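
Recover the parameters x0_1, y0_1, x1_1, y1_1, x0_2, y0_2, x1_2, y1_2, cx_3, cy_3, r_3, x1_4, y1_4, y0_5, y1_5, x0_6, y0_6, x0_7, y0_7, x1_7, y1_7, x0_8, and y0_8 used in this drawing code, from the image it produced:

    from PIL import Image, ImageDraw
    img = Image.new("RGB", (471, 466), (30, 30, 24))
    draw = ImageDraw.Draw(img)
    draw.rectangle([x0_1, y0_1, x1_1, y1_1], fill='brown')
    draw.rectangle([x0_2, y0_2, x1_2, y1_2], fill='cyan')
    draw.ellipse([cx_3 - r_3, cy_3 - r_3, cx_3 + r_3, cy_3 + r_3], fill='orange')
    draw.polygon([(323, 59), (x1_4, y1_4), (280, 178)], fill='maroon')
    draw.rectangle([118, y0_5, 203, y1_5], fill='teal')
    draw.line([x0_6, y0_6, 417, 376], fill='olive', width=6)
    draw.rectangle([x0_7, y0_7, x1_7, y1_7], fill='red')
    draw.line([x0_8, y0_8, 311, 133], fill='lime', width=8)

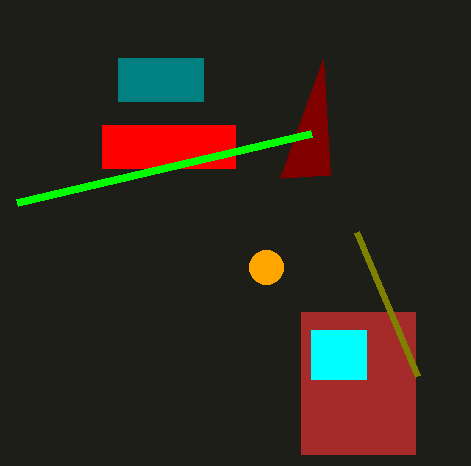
x0_1 = 301
y0_1 = 312
x1_1 = 415
y1_1 = 454
x0_2 = 311
y0_2 = 330
x1_2 = 366
y1_2 = 379
cx_3 = 266
cy_3 = 267
r_3 = 17
x1_4 = 330
y1_4 = 175
y0_5 = 58
y1_5 = 101
x0_6 = 356
y0_6 = 232
x0_7 = 102
y0_7 = 125
x1_7 = 235
y1_7 = 168
x0_8 = 17
y0_8 = 202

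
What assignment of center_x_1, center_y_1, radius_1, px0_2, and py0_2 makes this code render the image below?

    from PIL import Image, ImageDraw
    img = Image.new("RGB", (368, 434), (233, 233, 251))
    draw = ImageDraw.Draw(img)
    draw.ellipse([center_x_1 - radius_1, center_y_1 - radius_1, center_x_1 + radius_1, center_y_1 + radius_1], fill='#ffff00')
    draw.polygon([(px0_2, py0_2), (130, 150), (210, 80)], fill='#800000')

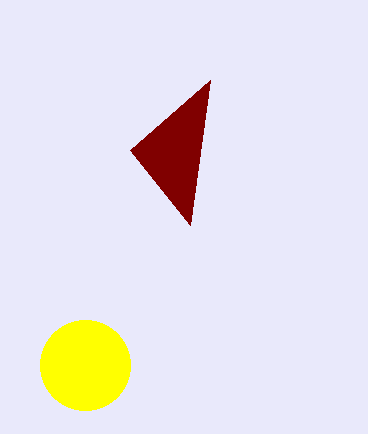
center_x_1 = 85
center_y_1 = 365
radius_1 = 45
px0_2 = 190
py0_2 = 225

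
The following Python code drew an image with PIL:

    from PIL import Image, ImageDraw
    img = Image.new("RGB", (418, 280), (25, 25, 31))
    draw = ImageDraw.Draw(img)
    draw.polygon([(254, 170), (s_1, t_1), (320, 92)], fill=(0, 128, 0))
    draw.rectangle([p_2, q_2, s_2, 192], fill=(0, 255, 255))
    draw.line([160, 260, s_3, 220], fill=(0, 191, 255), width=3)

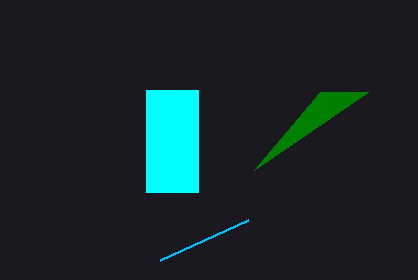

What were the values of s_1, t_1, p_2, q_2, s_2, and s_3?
s_1 = 368, t_1 = 92, p_2 = 146, q_2 = 90, s_2 = 198, s_3 = 248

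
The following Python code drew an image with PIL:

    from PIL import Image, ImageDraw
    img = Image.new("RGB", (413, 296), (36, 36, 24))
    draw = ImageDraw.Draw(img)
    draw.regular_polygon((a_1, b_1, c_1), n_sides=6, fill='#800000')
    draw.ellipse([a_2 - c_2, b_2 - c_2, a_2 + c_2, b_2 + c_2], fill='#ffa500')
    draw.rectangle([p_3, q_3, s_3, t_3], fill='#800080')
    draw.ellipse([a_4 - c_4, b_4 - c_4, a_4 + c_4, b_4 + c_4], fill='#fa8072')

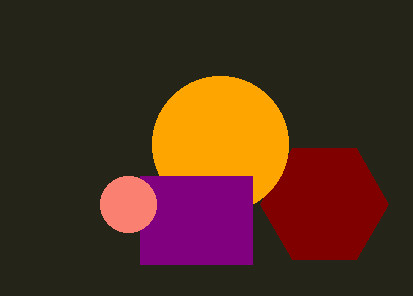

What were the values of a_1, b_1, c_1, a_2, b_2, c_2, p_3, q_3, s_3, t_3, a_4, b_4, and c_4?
a_1 = 324; b_1 = 204; c_1 = 64; a_2 = 220; b_2 = 144; c_2 = 68; p_3 = 140; q_3 = 176; s_3 = 252; t_3 = 264; a_4 = 128; b_4 = 204; c_4 = 28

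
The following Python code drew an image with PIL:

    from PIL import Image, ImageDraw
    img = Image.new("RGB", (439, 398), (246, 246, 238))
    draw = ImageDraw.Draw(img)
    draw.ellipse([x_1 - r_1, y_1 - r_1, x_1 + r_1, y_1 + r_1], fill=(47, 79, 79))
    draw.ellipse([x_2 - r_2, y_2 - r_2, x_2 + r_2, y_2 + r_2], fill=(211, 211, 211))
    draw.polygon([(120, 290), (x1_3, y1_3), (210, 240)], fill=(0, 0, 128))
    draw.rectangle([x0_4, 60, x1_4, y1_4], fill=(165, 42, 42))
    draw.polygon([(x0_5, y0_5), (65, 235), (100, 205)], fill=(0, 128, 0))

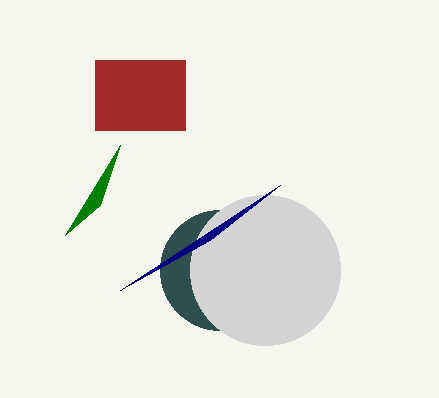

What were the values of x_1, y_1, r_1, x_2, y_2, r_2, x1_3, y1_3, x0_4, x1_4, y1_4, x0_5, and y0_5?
x_1 = 220; y_1 = 270; r_1 = 60; x_2 = 265; y_2 = 270; r_2 = 75; x1_3 = 280; y1_3 = 185; x0_4 = 95; x1_4 = 185; y1_4 = 130; x0_5 = 120; y0_5 = 145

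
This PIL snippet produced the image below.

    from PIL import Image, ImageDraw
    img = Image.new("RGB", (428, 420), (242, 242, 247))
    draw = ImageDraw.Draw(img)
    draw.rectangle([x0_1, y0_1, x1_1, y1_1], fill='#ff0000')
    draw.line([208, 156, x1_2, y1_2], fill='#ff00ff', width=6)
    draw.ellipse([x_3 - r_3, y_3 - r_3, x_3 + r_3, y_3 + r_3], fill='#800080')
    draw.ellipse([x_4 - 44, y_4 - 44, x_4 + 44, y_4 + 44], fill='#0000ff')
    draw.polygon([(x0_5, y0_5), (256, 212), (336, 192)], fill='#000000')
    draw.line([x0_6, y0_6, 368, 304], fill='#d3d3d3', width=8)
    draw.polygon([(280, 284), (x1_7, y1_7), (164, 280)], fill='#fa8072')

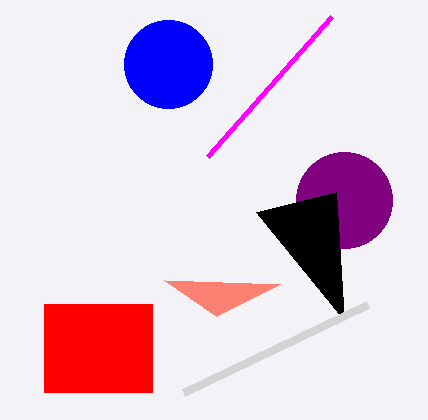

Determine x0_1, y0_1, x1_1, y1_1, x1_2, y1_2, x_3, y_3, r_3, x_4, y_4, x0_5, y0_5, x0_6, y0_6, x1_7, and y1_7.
x0_1 = 44; y0_1 = 304; x1_1 = 152; y1_1 = 392; x1_2 = 332; y1_2 = 16; x_3 = 344; y_3 = 200; r_3 = 48; x_4 = 168; y_4 = 64; x0_5 = 344; y0_5 = 320; x0_6 = 184; y0_6 = 392; x1_7 = 216; y1_7 = 316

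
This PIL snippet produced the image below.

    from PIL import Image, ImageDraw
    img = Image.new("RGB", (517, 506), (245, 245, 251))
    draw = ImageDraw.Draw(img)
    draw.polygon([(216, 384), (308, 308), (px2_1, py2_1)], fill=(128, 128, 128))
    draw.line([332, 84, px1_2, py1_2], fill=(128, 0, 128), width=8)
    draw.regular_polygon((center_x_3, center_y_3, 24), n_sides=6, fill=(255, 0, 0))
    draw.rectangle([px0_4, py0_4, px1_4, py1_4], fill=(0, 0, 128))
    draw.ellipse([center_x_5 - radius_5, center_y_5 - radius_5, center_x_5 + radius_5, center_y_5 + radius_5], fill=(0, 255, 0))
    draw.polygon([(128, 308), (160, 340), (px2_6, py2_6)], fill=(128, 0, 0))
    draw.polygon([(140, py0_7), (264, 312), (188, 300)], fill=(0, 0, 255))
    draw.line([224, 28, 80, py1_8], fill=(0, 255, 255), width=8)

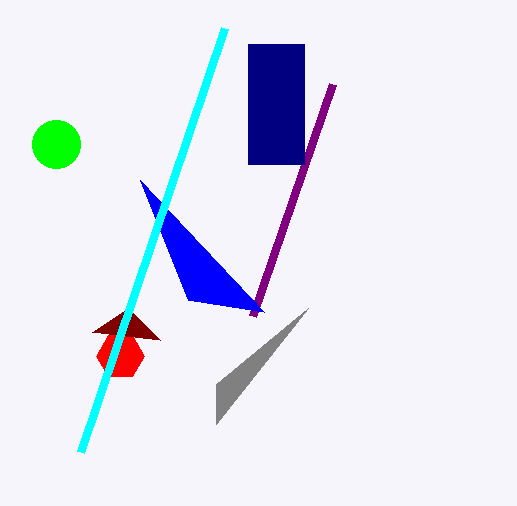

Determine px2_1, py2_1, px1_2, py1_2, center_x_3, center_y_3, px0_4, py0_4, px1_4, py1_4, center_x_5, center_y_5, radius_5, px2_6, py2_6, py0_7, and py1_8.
px2_1 = 216
py2_1 = 424
px1_2 = 252
py1_2 = 316
center_x_3 = 120
center_y_3 = 356
px0_4 = 248
py0_4 = 44
px1_4 = 304
py1_4 = 164
center_x_5 = 56
center_y_5 = 144
radius_5 = 24
px2_6 = 92
py2_6 = 332
py0_7 = 180
py1_8 = 452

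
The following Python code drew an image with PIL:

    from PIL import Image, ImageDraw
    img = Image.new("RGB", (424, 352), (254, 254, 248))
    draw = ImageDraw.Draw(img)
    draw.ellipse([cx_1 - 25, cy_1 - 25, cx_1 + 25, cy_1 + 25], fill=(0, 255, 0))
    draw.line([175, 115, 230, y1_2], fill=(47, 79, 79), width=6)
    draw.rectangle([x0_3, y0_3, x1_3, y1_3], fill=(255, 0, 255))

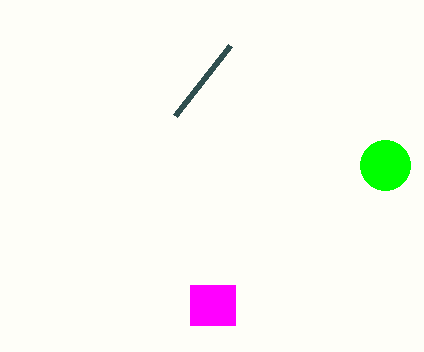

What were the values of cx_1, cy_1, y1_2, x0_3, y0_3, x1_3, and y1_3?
cx_1 = 385, cy_1 = 165, y1_2 = 45, x0_3 = 190, y0_3 = 285, x1_3 = 235, y1_3 = 325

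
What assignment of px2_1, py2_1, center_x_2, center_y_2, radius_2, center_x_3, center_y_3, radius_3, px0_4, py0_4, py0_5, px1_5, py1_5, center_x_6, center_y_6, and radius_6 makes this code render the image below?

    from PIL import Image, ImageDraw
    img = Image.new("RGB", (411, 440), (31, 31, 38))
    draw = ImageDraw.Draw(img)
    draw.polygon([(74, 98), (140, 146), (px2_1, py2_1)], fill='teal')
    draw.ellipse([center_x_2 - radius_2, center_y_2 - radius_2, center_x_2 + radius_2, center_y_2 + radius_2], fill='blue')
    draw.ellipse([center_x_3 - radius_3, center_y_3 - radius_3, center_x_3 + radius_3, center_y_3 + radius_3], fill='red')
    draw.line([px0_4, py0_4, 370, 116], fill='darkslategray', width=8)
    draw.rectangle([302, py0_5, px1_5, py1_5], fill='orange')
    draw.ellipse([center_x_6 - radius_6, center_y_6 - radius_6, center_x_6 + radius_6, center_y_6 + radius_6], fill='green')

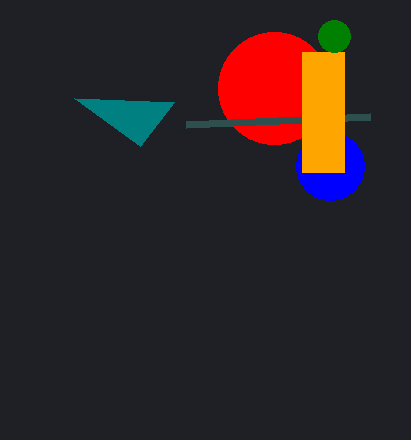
px2_1 = 174; py2_1 = 102; center_x_2 = 330; center_y_2 = 166; radius_2 = 34; center_x_3 = 274; center_y_3 = 88; radius_3 = 56; px0_4 = 186; py0_4 = 124; py0_5 = 52; px1_5 = 344; py1_5 = 172; center_x_6 = 334; center_y_6 = 36; radius_6 = 16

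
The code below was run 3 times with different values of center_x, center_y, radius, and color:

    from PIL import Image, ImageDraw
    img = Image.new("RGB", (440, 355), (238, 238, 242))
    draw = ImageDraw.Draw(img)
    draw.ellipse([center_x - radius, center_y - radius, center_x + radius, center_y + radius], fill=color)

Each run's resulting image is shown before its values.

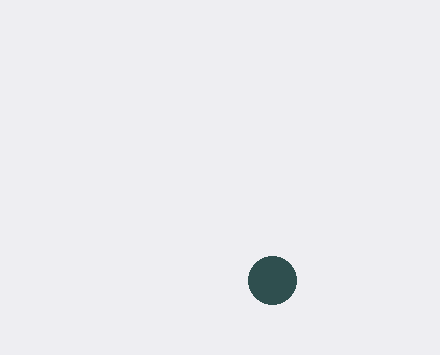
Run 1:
center_x = 272, center_y = 280, radius = 24, color = 'darkslategray'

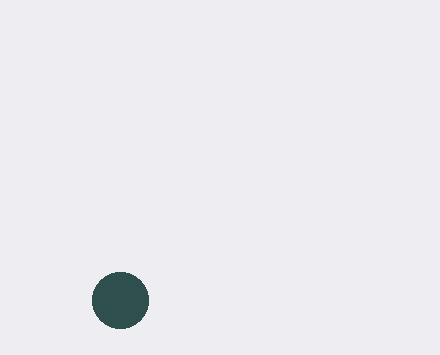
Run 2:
center_x = 120
center_y = 300
radius = 28
color = 'darkslategray'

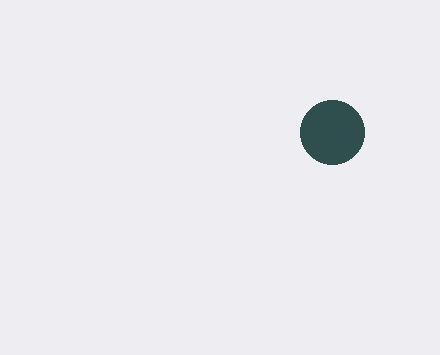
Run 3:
center_x = 332; center_y = 132; radius = 32; color = 'darkslategray'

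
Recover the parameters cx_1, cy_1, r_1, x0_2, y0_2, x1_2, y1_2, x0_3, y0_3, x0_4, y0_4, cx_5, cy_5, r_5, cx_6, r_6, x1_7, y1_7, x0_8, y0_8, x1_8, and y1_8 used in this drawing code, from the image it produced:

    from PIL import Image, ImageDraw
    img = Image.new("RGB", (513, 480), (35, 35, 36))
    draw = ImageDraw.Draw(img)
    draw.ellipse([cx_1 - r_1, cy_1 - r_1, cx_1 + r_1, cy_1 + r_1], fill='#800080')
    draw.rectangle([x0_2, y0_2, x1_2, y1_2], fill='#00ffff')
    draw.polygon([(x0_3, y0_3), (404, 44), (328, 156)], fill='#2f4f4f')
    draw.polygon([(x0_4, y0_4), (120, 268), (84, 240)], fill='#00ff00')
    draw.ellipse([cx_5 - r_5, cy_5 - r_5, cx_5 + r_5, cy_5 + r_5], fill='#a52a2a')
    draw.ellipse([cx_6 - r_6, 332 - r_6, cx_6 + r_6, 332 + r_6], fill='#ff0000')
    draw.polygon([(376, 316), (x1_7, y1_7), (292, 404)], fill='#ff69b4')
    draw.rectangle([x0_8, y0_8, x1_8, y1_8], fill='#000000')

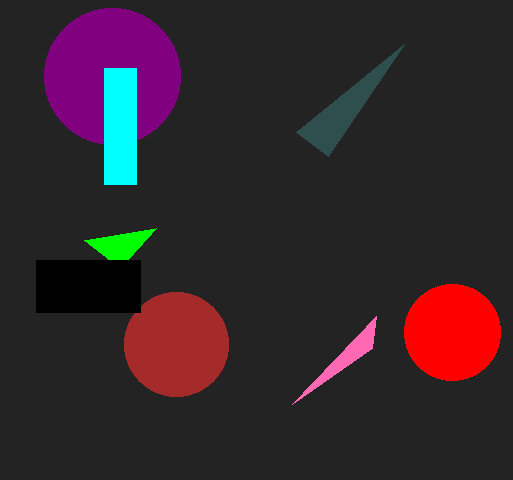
cx_1 = 112, cy_1 = 76, r_1 = 68, x0_2 = 104, y0_2 = 68, x1_2 = 136, y1_2 = 184, x0_3 = 296, y0_3 = 132, x0_4 = 156, y0_4 = 228, cx_5 = 176, cy_5 = 344, r_5 = 52, cx_6 = 452, r_6 = 48, x1_7 = 372, y1_7 = 348, x0_8 = 36, y0_8 = 260, x1_8 = 140, y1_8 = 312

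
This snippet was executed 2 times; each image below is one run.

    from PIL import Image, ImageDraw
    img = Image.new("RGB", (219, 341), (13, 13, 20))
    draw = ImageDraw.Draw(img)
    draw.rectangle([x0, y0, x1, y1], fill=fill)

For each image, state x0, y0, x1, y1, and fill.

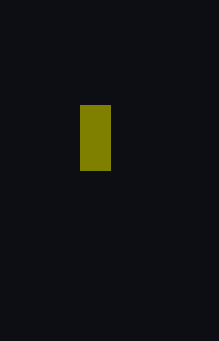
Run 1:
x0 = 80; y0 = 105; x1 = 110; y1 = 170; fill = 'olive'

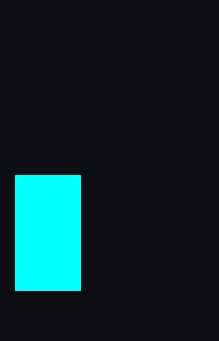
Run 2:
x0 = 15; y0 = 175; x1 = 80; y1 = 290; fill = 'cyan'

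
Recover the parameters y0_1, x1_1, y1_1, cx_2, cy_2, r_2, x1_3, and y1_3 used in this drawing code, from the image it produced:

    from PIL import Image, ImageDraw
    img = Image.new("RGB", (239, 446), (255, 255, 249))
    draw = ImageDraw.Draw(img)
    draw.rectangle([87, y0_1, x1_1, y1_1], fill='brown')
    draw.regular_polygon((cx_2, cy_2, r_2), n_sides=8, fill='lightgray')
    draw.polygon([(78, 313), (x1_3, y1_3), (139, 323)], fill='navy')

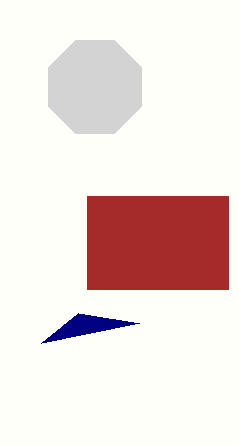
y0_1 = 196, x1_1 = 228, y1_1 = 289, cx_2 = 95, cy_2 = 87, r_2 = 50, x1_3 = 41, y1_3 = 343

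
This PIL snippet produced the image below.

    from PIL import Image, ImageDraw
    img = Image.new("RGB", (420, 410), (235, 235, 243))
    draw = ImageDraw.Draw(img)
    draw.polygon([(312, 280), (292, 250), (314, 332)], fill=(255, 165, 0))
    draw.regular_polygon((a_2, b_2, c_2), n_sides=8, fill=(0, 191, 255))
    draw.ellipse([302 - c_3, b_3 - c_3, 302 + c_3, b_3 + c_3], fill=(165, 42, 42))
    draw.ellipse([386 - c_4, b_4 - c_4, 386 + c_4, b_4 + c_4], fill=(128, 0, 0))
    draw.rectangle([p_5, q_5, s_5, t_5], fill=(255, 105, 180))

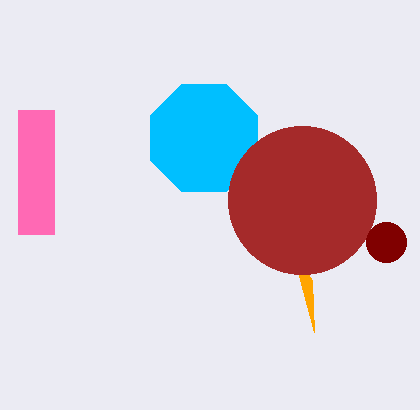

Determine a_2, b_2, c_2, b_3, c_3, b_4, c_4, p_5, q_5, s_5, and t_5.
a_2 = 204; b_2 = 138; c_2 = 58; b_3 = 200; c_3 = 74; b_4 = 242; c_4 = 20; p_5 = 18; q_5 = 110; s_5 = 54; t_5 = 234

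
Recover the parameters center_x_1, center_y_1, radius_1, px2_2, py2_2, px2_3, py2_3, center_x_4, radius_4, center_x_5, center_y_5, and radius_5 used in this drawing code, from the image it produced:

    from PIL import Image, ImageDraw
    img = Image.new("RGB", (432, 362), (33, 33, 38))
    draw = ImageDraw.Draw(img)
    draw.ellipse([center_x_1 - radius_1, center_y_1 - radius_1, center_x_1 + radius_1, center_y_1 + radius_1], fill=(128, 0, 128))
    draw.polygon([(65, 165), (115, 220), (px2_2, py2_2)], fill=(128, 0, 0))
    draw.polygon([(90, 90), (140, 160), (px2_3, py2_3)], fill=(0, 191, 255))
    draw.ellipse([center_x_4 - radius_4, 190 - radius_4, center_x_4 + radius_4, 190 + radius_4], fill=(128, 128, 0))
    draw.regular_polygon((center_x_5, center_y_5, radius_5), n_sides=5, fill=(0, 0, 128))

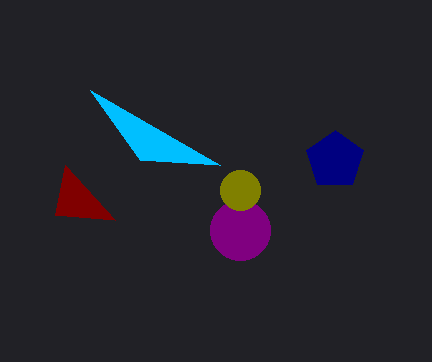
center_x_1 = 240
center_y_1 = 230
radius_1 = 30
px2_2 = 55
py2_2 = 215
px2_3 = 220
py2_3 = 165
center_x_4 = 240
radius_4 = 20
center_x_5 = 335
center_y_5 = 160
radius_5 = 30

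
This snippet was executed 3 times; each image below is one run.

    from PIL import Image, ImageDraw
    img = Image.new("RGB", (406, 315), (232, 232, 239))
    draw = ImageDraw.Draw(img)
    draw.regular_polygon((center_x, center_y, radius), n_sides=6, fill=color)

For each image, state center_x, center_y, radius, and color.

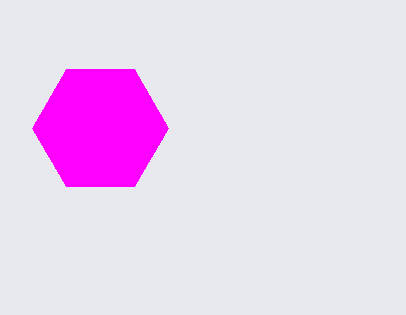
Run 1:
center_x = 100
center_y = 128
radius = 68
color = 'magenta'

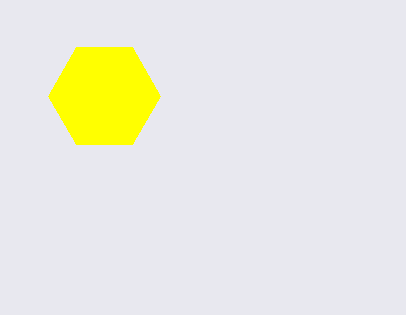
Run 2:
center_x = 104
center_y = 96
radius = 56
color = 'yellow'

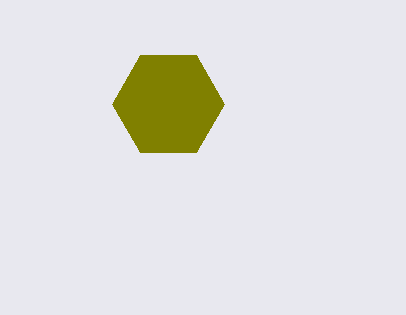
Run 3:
center_x = 168; center_y = 104; radius = 56; color = 'olive'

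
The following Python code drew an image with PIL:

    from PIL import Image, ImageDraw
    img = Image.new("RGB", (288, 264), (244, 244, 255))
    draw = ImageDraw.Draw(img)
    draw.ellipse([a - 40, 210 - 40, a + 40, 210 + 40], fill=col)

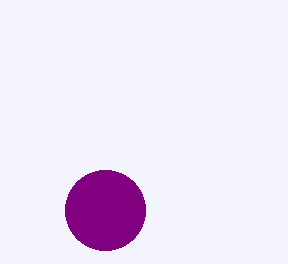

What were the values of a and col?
a = 105, col = 'purple'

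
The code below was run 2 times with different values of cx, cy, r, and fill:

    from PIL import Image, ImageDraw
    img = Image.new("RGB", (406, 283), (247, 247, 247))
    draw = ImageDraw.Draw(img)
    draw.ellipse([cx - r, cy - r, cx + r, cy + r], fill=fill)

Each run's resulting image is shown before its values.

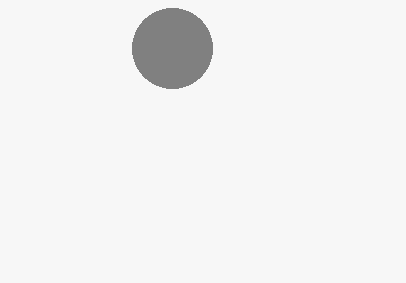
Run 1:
cx = 172; cy = 48; r = 40; fill = 'gray'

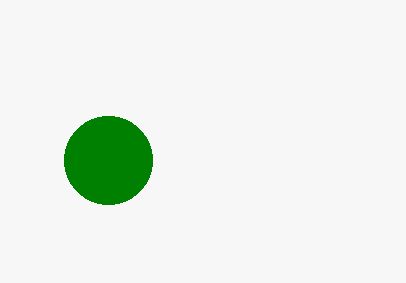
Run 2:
cx = 108; cy = 160; r = 44; fill = 'green'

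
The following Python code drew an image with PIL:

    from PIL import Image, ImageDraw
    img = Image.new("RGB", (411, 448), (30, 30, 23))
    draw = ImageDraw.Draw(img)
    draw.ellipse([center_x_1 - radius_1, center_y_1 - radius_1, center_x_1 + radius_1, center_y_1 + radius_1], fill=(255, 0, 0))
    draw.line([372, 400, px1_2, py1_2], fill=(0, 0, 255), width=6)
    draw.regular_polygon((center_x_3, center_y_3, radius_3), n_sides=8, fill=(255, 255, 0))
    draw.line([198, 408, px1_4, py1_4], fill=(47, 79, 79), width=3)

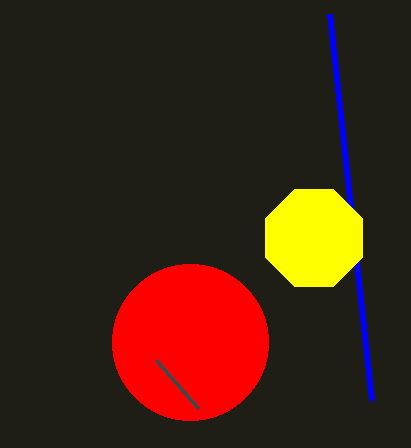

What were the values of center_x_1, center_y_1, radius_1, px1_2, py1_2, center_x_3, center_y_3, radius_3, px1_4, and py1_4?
center_x_1 = 190
center_y_1 = 342
radius_1 = 78
px1_2 = 330
py1_2 = 14
center_x_3 = 314
center_y_3 = 238
radius_3 = 52
px1_4 = 156
py1_4 = 360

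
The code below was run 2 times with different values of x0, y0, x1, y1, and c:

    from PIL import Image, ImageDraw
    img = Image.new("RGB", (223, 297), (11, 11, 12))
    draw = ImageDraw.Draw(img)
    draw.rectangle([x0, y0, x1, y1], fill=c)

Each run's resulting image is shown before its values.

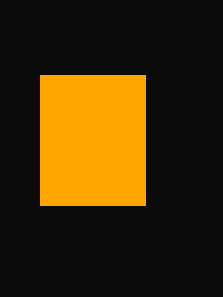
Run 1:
x0 = 40; y0 = 75; x1 = 145; y1 = 205; c = 'orange'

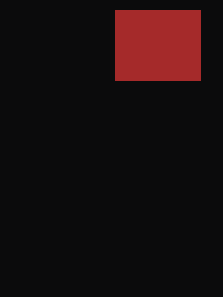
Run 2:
x0 = 115
y0 = 10
x1 = 200
y1 = 80
c = 'brown'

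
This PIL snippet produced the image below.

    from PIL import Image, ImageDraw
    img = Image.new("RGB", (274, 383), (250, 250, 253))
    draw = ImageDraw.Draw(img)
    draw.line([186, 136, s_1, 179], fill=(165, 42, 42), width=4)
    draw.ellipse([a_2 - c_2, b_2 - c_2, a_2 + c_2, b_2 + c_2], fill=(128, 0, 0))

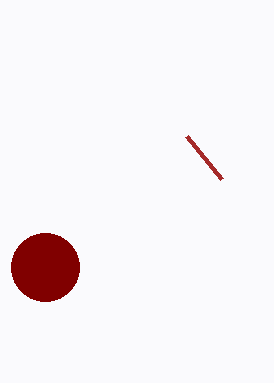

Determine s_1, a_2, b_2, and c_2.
s_1 = 221, a_2 = 45, b_2 = 267, c_2 = 34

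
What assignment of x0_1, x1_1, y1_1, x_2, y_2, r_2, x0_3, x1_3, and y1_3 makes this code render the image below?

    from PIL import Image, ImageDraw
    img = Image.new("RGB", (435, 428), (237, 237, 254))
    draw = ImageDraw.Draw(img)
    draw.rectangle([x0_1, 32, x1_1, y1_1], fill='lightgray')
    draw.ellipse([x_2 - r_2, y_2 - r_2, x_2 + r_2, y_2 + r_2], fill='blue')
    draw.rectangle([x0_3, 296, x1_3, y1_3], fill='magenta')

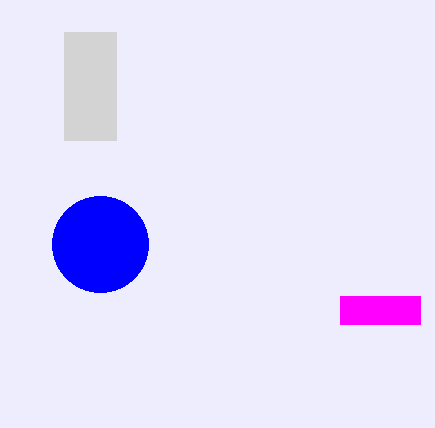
x0_1 = 64; x1_1 = 116; y1_1 = 140; x_2 = 100; y_2 = 244; r_2 = 48; x0_3 = 340; x1_3 = 420; y1_3 = 324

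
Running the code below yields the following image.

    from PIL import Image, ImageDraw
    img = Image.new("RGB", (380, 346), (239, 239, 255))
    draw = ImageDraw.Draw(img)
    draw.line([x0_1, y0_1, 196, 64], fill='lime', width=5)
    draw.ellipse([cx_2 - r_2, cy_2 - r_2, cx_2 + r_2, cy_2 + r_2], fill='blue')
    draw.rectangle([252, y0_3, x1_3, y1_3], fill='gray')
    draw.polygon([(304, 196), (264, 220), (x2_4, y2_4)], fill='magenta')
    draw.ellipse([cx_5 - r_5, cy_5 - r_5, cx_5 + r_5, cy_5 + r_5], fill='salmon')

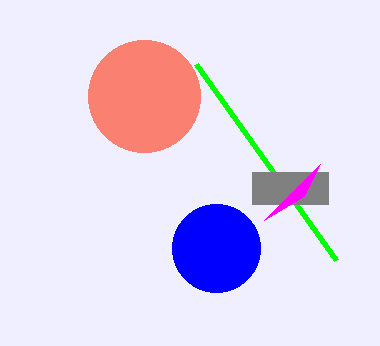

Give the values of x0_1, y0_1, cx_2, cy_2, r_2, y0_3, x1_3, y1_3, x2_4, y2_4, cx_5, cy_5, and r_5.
x0_1 = 336
y0_1 = 260
cx_2 = 216
cy_2 = 248
r_2 = 44
y0_3 = 172
x1_3 = 328
y1_3 = 204
x2_4 = 320
y2_4 = 164
cx_5 = 144
cy_5 = 96
r_5 = 56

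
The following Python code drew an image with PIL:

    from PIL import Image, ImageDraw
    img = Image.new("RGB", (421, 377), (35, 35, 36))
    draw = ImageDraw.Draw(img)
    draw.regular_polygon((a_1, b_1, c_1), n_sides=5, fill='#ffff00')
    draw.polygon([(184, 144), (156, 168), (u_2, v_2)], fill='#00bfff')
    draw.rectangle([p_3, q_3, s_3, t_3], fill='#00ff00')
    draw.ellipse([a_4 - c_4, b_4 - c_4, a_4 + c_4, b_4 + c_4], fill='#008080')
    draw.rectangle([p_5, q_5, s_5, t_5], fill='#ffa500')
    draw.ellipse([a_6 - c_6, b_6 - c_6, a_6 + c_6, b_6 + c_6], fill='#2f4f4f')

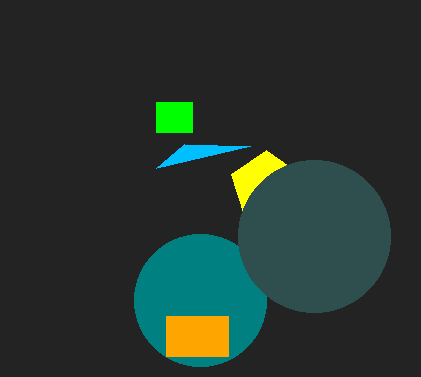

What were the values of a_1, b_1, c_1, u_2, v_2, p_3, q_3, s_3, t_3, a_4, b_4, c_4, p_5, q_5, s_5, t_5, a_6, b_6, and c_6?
a_1 = 266; b_1 = 186; c_1 = 36; u_2 = 250; v_2 = 146; p_3 = 156; q_3 = 102; s_3 = 192; t_3 = 132; a_4 = 200; b_4 = 300; c_4 = 66; p_5 = 166; q_5 = 316; s_5 = 228; t_5 = 356; a_6 = 314; b_6 = 236; c_6 = 76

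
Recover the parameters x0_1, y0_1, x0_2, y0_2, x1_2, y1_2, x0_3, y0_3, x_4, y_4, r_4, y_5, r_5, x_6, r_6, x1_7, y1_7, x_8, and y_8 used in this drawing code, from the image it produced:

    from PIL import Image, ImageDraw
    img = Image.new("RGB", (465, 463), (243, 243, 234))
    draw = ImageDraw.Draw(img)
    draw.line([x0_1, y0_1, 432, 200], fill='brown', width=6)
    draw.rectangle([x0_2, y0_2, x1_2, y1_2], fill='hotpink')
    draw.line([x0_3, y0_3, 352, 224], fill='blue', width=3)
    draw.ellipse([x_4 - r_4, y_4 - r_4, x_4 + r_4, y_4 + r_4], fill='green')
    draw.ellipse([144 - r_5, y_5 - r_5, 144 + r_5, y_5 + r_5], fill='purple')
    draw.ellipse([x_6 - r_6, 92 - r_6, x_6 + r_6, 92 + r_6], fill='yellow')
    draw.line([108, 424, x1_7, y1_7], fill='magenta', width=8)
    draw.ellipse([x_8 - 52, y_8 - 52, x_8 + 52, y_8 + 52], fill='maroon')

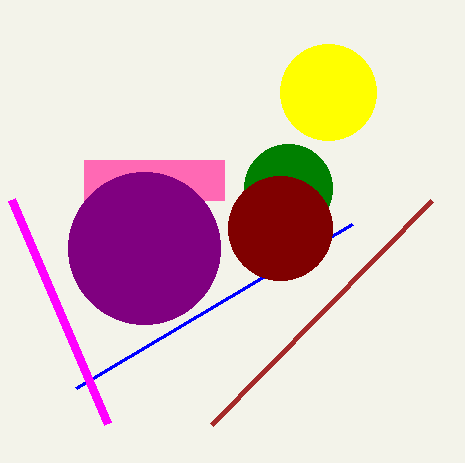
x0_1 = 212, y0_1 = 424, x0_2 = 84, y0_2 = 160, x1_2 = 224, y1_2 = 200, x0_3 = 76, y0_3 = 388, x_4 = 288, y_4 = 188, r_4 = 44, y_5 = 248, r_5 = 76, x_6 = 328, r_6 = 48, x1_7 = 12, y1_7 = 200, x_8 = 280, y_8 = 228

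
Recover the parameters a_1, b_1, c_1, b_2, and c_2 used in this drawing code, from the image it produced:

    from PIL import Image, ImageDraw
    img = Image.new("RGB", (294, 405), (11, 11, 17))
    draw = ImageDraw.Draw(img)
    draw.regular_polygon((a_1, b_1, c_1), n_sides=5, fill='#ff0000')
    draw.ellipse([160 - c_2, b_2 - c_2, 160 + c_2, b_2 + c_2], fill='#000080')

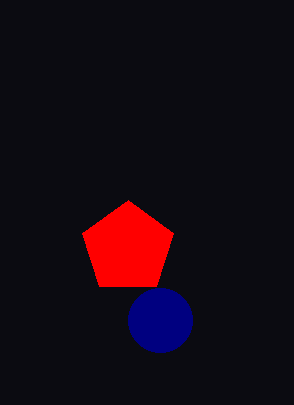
a_1 = 128
b_1 = 248
c_1 = 48
b_2 = 320
c_2 = 32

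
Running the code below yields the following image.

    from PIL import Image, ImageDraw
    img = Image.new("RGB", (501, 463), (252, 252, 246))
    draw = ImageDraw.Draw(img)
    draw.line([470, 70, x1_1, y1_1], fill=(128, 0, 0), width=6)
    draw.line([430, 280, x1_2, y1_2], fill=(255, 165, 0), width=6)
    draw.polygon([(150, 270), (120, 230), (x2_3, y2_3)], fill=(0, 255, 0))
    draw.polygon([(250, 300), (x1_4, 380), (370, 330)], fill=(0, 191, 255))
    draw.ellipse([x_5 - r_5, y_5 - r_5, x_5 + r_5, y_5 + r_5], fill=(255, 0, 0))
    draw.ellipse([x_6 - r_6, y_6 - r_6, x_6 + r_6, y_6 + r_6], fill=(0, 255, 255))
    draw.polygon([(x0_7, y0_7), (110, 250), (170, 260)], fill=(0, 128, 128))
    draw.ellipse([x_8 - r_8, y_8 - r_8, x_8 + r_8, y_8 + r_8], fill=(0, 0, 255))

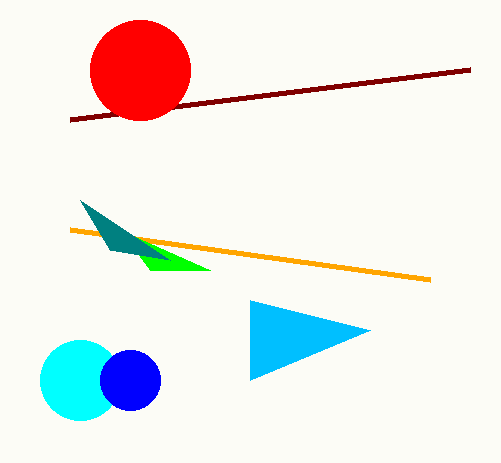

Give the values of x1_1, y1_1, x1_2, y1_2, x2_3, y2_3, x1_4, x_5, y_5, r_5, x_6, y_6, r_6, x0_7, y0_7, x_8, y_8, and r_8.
x1_1 = 70
y1_1 = 120
x1_2 = 70
y1_2 = 230
x2_3 = 210
y2_3 = 270
x1_4 = 250
x_5 = 140
y_5 = 70
r_5 = 50
x_6 = 80
y_6 = 380
r_6 = 40
x0_7 = 80
y0_7 = 200
x_8 = 130
y_8 = 380
r_8 = 30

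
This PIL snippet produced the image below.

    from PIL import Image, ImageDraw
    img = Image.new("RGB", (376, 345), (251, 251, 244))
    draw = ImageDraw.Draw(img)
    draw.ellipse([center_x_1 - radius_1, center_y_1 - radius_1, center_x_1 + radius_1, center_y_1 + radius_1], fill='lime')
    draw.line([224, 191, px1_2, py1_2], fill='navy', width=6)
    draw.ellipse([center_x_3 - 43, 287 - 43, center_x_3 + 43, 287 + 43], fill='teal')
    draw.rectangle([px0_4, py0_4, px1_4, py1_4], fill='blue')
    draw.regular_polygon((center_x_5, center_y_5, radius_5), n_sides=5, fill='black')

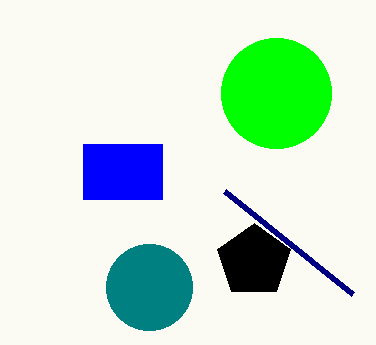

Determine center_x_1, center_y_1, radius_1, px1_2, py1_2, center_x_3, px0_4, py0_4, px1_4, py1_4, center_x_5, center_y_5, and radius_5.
center_x_1 = 276; center_y_1 = 93; radius_1 = 55; px1_2 = 352; py1_2 = 294; center_x_3 = 149; px0_4 = 83; py0_4 = 144; px1_4 = 162; py1_4 = 199; center_x_5 = 254; center_y_5 = 261; radius_5 = 38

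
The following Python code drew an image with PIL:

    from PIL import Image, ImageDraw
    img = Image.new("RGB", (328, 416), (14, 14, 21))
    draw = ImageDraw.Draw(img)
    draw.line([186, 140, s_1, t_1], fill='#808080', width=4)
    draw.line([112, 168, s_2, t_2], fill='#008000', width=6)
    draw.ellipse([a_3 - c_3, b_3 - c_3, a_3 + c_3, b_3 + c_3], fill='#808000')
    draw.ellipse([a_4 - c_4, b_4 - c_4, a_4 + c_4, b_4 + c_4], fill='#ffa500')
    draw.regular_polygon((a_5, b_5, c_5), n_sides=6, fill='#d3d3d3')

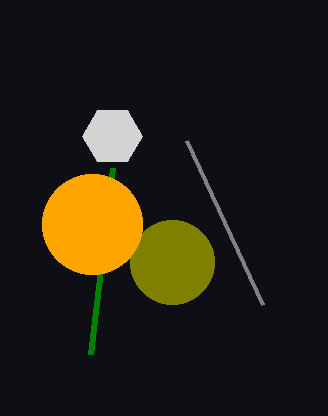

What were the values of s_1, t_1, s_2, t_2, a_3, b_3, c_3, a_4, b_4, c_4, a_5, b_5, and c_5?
s_1 = 262, t_1 = 304, s_2 = 90, t_2 = 354, a_3 = 172, b_3 = 262, c_3 = 42, a_4 = 92, b_4 = 224, c_4 = 50, a_5 = 112, b_5 = 136, c_5 = 30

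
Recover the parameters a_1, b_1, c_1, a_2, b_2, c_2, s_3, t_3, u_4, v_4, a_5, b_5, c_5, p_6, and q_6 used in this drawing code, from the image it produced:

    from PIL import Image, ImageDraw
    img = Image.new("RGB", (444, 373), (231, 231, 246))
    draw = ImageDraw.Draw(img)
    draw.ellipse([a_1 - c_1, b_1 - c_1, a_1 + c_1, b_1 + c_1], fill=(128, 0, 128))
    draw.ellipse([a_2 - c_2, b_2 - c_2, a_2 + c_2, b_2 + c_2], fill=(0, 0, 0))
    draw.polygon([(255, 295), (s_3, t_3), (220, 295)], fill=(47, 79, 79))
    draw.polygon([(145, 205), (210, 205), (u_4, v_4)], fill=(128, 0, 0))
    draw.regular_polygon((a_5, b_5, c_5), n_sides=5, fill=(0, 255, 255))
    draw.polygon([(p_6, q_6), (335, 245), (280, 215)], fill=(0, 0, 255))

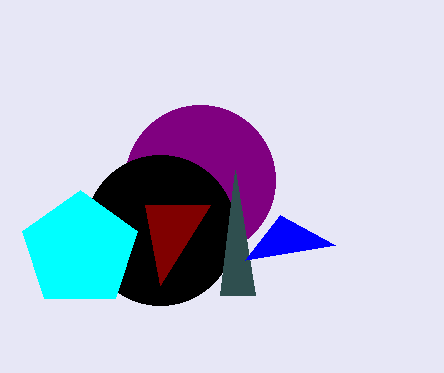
a_1 = 200, b_1 = 180, c_1 = 75, a_2 = 160, b_2 = 230, c_2 = 75, s_3 = 235, t_3 = 170, u_4 = 160, v_4 = 285, a_5 = 80, b_5 = 250, c_5 = 60, p_6 = 245, q_6 = 260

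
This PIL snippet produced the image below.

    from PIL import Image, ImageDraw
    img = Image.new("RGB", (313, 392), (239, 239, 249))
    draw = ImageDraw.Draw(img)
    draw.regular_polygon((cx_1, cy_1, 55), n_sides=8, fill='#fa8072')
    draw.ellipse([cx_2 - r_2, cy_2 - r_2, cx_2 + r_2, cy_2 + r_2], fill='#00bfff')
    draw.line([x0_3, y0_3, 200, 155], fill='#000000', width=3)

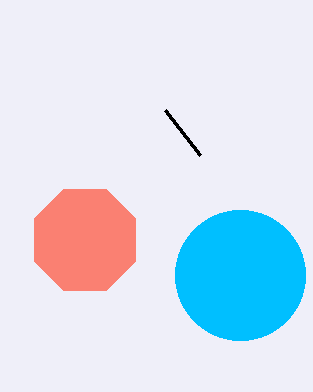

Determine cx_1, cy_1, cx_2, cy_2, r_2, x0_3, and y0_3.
cx_1 = 85; cy_1 = 240; cx_2 = 240; cy_2 = 275; r_2 = 65; x0_3 = 165; y0_3 = 110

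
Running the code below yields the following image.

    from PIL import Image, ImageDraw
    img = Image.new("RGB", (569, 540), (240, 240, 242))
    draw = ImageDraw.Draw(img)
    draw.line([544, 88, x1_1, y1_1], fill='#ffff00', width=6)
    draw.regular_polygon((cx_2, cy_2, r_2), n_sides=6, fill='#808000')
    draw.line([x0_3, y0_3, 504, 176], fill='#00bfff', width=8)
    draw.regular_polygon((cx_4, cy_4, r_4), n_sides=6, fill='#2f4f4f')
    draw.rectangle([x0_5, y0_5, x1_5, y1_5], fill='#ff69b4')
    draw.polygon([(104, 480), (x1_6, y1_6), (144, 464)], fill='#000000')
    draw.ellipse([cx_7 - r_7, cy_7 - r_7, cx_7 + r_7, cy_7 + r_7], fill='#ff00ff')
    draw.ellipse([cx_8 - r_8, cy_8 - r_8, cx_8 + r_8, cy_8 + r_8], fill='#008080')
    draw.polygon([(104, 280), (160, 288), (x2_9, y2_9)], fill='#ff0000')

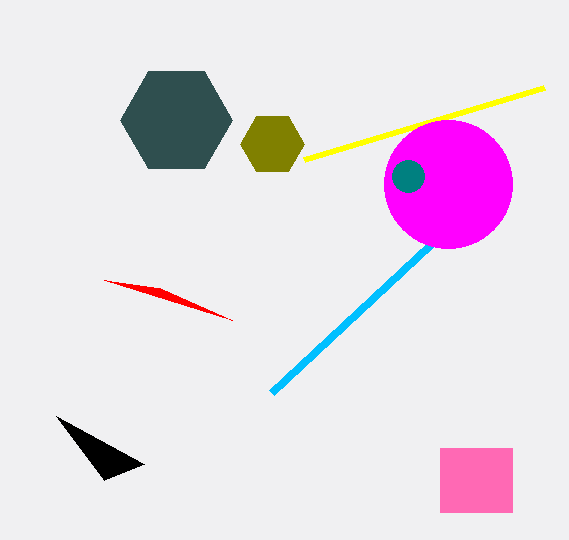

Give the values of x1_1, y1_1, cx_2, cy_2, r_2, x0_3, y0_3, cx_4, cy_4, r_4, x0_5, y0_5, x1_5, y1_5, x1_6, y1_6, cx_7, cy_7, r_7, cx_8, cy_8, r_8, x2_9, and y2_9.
x1_1 = 304, y1_1 = 160, cx_2 = 272, cy_2 = 144, r_2 = 32, x0_3 = 272, y0_3 = 392, cx_4 = 176, cy_4 = 120, r_4 = 56, x0_5 = 440, y0_5 = 448, x1_5 = 512, y1_5 = 512, x1_6 = 56, y1_6 = 416, cx_7 = 448, cy_7 = 184, r_7 = 64, cx_8 = 408, cy_8 = 176, r_8 = 16, x2_9 = 232, y2_9 = 320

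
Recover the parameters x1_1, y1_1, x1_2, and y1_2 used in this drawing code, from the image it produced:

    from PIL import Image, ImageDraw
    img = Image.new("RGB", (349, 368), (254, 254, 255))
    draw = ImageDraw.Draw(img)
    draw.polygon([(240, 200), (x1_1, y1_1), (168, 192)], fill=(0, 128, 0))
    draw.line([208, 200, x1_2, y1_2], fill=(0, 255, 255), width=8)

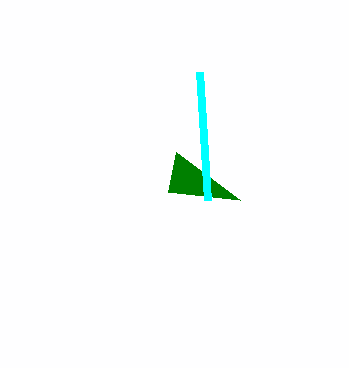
x1_1 = 176; y1_1 = 152; x1_2 = 200; y1_2 = 72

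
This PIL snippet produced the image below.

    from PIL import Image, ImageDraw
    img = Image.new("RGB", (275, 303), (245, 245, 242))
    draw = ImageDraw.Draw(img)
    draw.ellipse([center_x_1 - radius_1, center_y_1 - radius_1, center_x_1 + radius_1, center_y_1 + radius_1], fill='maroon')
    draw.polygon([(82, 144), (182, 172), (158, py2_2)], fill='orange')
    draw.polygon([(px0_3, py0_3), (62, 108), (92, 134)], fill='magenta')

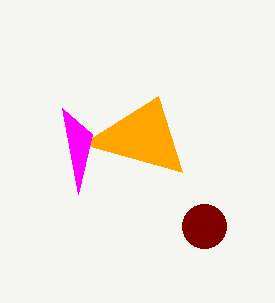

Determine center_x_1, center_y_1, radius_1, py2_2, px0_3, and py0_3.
center_x_1 = 204
center_y_1 = 226
radius_1 = 22
py2_2 = 96
px0_3 = 78
py0_3 = 194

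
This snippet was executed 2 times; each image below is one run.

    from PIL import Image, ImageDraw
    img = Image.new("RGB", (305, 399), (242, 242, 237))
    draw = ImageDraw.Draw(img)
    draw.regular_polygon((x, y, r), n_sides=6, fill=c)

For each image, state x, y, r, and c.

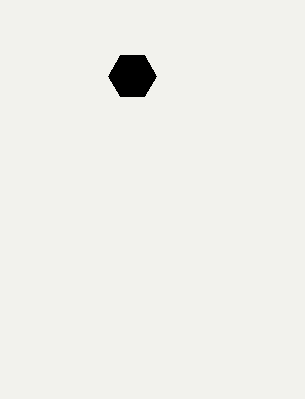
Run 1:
x = 132, y = 76, r = 24, c = 'black'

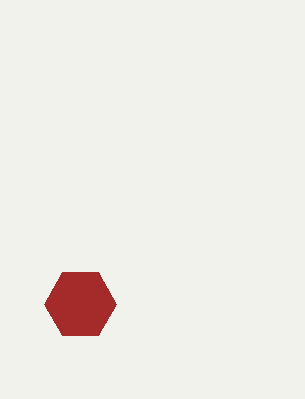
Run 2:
x = 80; y = 304; r = 36; c = 'brown'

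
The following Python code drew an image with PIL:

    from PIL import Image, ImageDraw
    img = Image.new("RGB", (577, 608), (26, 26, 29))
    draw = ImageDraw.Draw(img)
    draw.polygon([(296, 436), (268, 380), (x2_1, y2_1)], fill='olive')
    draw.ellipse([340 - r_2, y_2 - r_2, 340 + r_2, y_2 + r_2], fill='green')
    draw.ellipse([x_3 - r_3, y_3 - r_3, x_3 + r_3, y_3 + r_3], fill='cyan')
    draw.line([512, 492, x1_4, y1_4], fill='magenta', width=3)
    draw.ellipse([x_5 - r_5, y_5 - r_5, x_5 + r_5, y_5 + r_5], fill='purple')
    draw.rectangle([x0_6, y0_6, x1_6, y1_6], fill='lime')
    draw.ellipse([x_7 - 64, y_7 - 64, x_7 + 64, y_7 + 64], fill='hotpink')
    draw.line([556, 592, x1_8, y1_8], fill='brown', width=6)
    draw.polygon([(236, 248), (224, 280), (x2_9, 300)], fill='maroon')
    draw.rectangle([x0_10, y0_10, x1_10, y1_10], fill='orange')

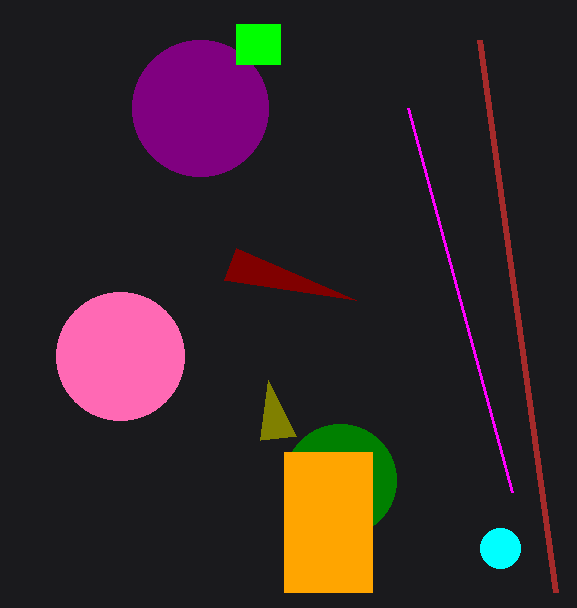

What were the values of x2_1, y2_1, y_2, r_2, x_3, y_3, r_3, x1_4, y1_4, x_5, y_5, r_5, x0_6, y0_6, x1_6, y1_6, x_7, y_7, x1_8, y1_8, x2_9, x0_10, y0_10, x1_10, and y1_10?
x2_1 = 260
y2_1 = 440
y_2 = 480
r_2 = 56
x_3 = 500
y_3 = 548
r_3 = 20
x1_4 = 408
y1_4 = 108
x_5 = 200
y_5 = 108
r_5 = 68
x0_6 = 236
y0_6 = 24
x1_6 = 280
y1_6 = 64
x_7 = 120
y_7 = 356
x1_8 = 480
y1_8 = 40
x2_9 = 356
x0_10 = 284
y0_10 = 452
x1_10 = 372
y1_10 = 592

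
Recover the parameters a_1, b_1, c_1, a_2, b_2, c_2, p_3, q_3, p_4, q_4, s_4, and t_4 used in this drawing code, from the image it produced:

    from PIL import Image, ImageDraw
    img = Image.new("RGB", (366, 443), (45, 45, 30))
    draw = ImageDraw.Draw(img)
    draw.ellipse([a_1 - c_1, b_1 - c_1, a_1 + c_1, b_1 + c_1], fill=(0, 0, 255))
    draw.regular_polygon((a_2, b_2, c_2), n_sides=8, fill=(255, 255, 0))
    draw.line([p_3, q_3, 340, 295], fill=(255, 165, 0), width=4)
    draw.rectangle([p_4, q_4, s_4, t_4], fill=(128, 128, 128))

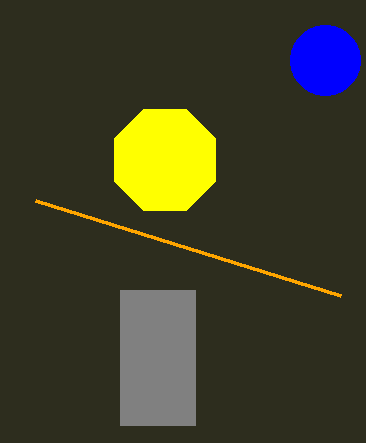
a_1 = 325
b_1 = 60
c_1 = 35
a_2 = 165
b_2 = 160
c_2 = 55
p_3 = 35
q_3 = 200
p_4 = 120
q_4 = 290
s_4 = 195
t_4 = 425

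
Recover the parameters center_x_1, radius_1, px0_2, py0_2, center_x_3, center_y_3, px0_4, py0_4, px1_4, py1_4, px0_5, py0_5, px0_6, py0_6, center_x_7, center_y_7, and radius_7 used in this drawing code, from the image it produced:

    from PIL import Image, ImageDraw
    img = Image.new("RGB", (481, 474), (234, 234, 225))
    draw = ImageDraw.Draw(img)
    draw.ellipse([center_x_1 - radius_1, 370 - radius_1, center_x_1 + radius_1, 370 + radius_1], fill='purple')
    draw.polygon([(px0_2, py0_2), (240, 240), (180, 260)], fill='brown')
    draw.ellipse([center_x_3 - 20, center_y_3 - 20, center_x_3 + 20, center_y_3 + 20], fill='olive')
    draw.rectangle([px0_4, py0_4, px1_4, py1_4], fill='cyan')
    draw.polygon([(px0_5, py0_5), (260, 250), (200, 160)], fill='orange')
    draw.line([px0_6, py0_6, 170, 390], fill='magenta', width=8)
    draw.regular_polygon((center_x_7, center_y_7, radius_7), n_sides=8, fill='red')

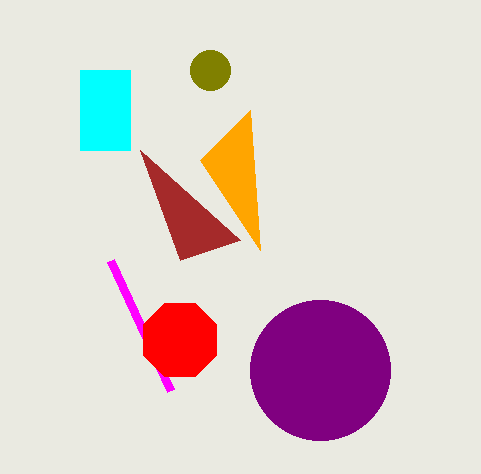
center_x_1 = 320; radius_1 = 70; px0_2 = 140; py0_2 = 150; center_x_3 = 210; center_y_3 = 70; px0_4 = 80; py0_4 = 70; px1_4 = 130; py1_4 = 150; px0_5 = 250; py0_5 = 110; px0_6 = 110; py0_6 = 260; center_x_7 = 180; center_y_7 = 340; radius_7 = 40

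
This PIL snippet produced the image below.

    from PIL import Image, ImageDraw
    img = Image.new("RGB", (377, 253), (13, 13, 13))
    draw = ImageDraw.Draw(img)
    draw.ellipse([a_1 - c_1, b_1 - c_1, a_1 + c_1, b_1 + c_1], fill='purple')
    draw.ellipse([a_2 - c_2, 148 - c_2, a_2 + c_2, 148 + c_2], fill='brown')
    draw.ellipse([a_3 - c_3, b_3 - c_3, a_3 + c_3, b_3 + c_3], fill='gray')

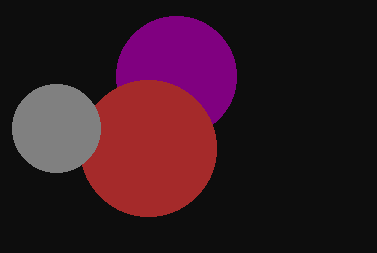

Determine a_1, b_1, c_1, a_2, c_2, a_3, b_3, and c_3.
a_1 = 176, b_1 = 76, c_1 = 60, a_2 = 148, c_2 = 68, a_3 = 56, b_3 = 128, c_3 = 44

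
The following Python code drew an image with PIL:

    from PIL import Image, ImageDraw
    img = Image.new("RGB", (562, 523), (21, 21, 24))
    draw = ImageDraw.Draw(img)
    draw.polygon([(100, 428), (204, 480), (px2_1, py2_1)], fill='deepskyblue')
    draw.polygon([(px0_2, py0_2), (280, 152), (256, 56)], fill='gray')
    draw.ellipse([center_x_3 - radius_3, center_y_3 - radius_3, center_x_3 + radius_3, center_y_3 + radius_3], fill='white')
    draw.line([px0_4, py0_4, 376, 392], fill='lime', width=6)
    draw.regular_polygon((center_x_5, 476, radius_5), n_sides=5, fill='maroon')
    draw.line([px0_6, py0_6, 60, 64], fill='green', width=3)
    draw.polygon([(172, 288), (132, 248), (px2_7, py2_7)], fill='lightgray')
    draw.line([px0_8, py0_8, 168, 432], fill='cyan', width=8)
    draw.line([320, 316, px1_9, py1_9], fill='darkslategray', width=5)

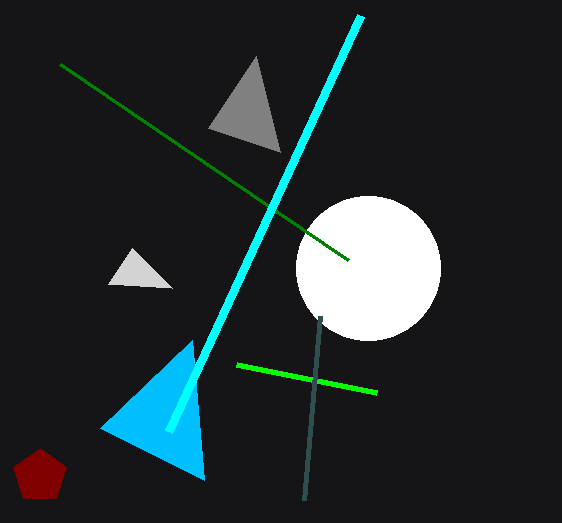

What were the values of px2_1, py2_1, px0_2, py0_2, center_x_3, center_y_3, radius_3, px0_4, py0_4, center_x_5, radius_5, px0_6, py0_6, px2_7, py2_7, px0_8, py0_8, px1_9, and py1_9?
px2_1 = 192, py2_1 = 340, px0_2 = 208, py0_2 = 128, center_x_3 = 368, center_y_3 = 268, radius_3 = 72, px0_4 = 236, py0_4 = 364, center_x_5 = 40, radius_5 = 28, px0_6 = 348, py0_6 = 260, px2_7 = 108, py2_7 = 284, px0_8 = 360, py0_8 = 16, px1_9 = 304, py1_9 = 500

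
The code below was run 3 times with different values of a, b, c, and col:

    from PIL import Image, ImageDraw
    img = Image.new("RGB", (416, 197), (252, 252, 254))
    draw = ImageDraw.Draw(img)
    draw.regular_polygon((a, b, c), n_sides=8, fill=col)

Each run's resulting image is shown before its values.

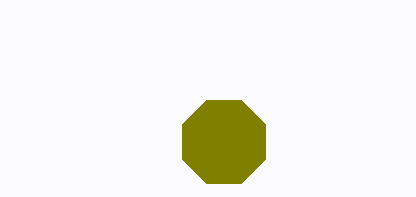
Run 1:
a = 224, b = 142, c = 45, col = 'olive'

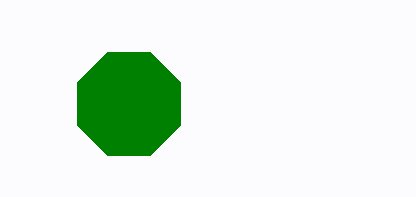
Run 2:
a = 129, b = 104, c = 56, col = 'green'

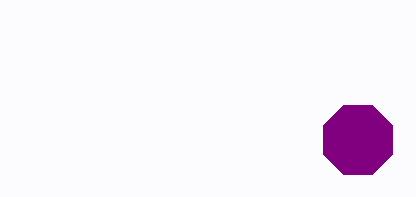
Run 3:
a = 358, b = 140, c = 37, col = 'purple'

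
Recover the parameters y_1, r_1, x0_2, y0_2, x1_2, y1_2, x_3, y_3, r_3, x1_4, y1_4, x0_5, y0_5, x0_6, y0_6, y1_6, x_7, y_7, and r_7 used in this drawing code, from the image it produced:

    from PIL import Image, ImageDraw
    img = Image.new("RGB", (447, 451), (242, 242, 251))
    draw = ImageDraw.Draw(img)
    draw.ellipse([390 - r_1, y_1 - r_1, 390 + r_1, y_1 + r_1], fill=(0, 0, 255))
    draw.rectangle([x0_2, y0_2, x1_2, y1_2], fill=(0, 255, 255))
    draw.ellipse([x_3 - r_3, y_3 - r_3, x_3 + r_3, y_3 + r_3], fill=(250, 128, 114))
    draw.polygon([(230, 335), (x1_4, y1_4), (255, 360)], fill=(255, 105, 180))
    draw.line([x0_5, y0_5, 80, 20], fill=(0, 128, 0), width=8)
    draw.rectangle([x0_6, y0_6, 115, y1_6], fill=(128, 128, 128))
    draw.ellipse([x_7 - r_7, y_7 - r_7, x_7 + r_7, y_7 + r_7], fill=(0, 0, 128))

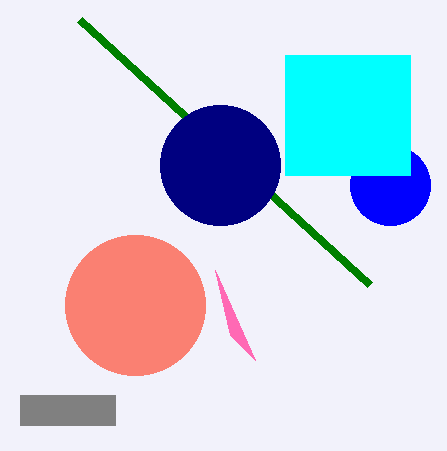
y_1 = 185
r_1 = 40
x0_2 = 285
y0_2 = 55
x1_2 = 410
y1_2 = 175
x_3 = 135
y_3 = 305
r_3 = 70
x1_4 = 215
y1_4 = 270
x0_5 = 370
y0_5 = 285
x0_6 = 20
y0_6 = 395
y1_6 = 425
x_7 = 220
y_7 = 165
r_7 = 60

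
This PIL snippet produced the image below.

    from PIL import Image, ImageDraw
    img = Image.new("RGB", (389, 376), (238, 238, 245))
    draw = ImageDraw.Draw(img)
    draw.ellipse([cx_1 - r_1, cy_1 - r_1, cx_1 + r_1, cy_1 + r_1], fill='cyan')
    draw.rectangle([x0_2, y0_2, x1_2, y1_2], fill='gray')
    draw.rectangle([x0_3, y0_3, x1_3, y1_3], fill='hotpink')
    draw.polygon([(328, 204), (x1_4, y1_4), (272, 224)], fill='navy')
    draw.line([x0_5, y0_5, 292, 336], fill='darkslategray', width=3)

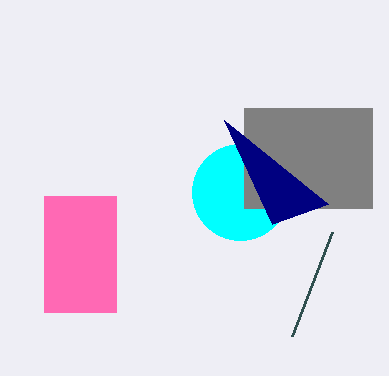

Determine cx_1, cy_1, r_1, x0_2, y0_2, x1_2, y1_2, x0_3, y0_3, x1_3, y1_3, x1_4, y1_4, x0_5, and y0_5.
cx_1 = 240; cy_1 = 192; r_1 = 48; x0_2 = 244; y0_2 = 108; x1_2 = 372; y1_2 = 208; x0_3 = 44; y0_3 = 196; x1_3 = 116; y1_3 = 312; x1_4 = 224; y1_4 = 120; x0_5 = 332; y0_5 = 232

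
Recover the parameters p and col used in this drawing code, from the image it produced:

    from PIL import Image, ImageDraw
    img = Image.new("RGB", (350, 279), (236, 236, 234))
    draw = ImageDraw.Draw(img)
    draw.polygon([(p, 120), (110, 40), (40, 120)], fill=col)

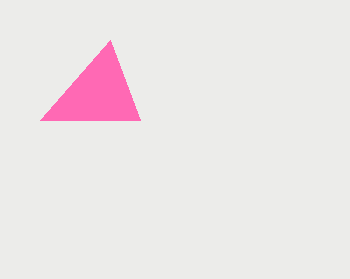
p = 140
col = 'hotpink'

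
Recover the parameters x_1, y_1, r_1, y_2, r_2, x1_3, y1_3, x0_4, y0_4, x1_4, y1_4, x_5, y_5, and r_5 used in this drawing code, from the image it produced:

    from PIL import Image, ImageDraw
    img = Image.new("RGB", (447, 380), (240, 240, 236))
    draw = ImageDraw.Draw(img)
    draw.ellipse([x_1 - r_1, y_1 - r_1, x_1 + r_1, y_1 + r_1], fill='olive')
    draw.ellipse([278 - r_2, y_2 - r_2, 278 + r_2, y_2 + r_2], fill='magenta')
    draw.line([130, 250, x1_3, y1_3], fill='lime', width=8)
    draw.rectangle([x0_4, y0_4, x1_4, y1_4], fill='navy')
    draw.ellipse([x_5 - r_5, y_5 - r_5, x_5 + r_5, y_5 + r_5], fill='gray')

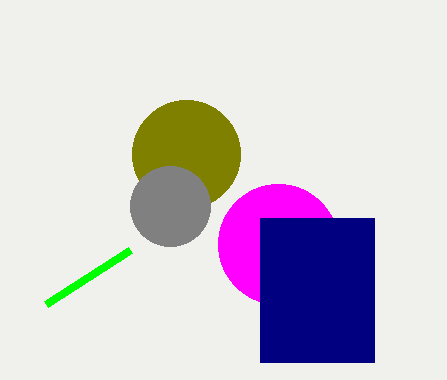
x_1 = 186; y_1 = 154; r_1 = 54; y_2 = 244; r_2 = 60; x1_3 = 46; y1_3 = 304; x0_4 = 260; y0_4 = 218; x1_4 = 374; y1_4 = 362; x_5 = 170; y_5 = 206; r_5 = 40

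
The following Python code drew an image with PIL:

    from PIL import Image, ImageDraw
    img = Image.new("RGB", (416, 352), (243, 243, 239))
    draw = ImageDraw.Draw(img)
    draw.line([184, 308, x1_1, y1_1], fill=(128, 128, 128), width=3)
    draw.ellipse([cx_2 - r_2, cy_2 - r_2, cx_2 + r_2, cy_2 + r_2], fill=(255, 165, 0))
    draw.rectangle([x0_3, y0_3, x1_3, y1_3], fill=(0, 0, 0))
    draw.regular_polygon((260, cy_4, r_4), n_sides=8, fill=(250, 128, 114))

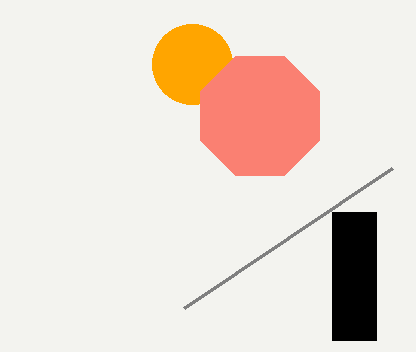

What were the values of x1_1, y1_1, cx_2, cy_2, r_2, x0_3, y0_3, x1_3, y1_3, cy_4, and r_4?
x1_1 = 392; y1_1 = 168; cx_2 = 192; cy_2 = 64; r_2 = 40; x0_3 = 332; y0_3 = 212; x1_3 = 376; y1_3 = 340; cy_4 = 116; r_4 = 64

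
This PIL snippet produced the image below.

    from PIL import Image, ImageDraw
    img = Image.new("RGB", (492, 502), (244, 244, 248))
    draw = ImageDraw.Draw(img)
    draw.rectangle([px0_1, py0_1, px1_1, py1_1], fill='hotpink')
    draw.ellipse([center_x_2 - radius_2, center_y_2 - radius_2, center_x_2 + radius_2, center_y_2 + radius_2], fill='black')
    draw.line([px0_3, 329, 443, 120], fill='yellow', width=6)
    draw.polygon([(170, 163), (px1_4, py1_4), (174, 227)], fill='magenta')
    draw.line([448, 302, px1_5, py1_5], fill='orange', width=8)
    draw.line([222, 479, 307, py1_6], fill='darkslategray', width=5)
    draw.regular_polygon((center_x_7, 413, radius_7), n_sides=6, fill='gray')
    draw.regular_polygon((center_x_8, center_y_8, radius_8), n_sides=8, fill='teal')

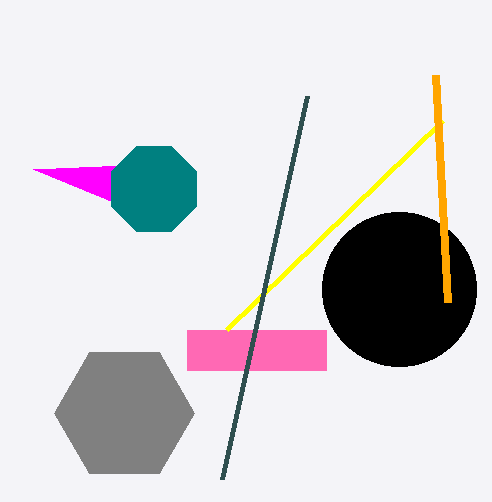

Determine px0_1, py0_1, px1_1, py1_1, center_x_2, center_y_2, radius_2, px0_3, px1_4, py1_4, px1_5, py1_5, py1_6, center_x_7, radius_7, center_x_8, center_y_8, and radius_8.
px0_1 = 187; py0_1 = 330; px1_1 = 326; py1_1 = 370; center_x_2 = 399; center_y_2 = 289; radius_2 = 77; px0_3 = 227; px1_4 = 33; py1_4 = 169; px1_5 = 436; py1_5 = 75; py1_6 = 96; center_x_7 = 124; radius_7 = 70; center_x_8 = 154; center_y_8 = 189; radius_8 = 46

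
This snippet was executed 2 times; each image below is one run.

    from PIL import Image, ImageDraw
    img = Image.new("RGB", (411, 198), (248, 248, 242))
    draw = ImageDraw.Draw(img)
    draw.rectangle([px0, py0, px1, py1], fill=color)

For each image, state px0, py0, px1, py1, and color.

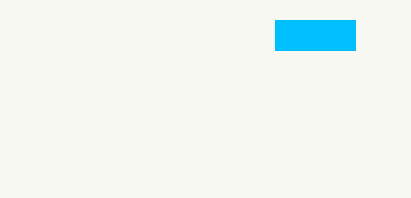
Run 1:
px0 = 275; py0 = 20; px1 = 355; py1 = 50; color = 'deepskyblue'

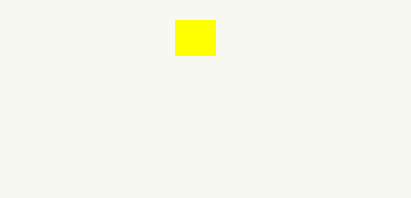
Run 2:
px0 = 175; py0 = 20; px1 = 215; py1 = 55; color = 'yellow'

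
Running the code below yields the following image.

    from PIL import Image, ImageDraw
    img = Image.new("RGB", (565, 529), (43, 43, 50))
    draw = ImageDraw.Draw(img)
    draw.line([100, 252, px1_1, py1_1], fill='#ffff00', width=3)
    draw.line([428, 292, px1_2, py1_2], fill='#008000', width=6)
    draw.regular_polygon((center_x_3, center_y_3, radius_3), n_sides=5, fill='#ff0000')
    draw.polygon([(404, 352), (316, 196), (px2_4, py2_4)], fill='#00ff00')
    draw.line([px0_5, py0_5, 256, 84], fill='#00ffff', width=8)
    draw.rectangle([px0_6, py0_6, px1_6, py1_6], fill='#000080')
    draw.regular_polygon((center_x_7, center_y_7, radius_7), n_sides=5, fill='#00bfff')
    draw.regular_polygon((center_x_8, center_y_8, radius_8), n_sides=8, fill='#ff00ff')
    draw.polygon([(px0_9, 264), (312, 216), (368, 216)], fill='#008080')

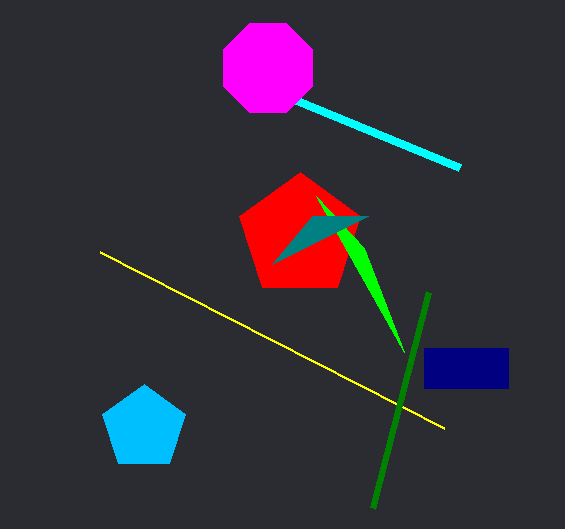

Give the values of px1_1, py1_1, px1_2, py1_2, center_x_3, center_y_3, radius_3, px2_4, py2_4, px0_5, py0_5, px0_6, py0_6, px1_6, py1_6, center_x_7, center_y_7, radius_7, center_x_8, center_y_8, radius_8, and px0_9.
px1_1 = 444, py1_1 = 428, px1_2 = 372, py1_2 = 508, center_x_3 = 300, center_y_3 = 236, radius_3 = 64, px2_4 = 364, py2_4 = 248, px0_5 = 460, py0_5 = 168, px0_6 = 424, py0_6 = 348, px1_6 = 508, py1_6 = 388, center_x_7 = 144, center_y_7 = 428, radius_7 = 44, center_x_8 = 268, center_y_8 = 68, radius_8 = 48, px0_9 = 272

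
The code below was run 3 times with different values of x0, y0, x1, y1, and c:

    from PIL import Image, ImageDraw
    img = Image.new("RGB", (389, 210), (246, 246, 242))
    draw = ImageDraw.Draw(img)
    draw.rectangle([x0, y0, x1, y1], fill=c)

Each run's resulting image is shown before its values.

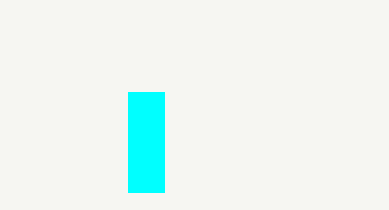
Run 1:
x0 = 128, y0 = 92, x1 = 164, y1 = 192, c = 'cyan'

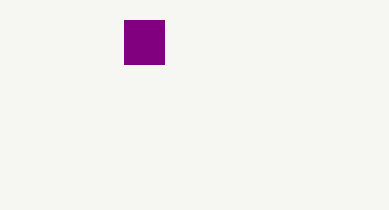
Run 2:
x0 = 124, y0 = 20, x1 = 164, y1 = 64, c = 'purple'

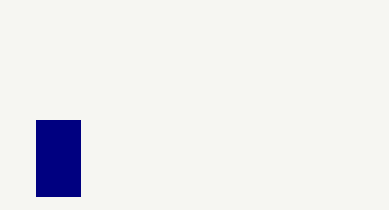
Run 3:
x0 = 36, y0 = 120, x1 = 80, y1 = 196, c = 'navy'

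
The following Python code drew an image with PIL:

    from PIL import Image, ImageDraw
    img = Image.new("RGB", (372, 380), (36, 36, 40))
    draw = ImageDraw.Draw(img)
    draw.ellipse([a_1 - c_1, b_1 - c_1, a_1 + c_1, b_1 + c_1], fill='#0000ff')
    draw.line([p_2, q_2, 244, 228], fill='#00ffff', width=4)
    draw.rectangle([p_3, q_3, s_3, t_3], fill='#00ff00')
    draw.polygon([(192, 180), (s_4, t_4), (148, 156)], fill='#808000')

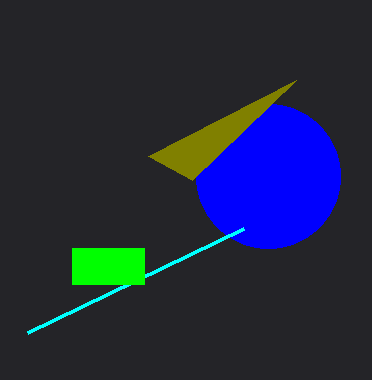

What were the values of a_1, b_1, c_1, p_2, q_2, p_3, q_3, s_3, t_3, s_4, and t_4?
a_1 = 268; b_1 = 176; c_1 = 72; p_2 = 28; q_2 = 332; p_3 = 72; q_3 = 248; s_3 = 144; t_3 = 284; s_4 = 296; t_4 = 80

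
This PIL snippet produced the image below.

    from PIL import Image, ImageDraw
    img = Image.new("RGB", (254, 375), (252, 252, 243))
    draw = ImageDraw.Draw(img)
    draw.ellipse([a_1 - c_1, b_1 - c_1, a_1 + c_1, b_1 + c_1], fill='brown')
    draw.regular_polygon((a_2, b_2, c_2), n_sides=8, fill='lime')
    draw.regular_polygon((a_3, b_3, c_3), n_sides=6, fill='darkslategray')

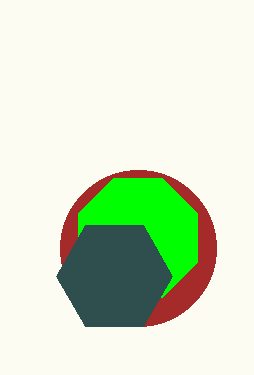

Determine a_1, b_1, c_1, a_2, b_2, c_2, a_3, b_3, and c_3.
a_1 = 138
b_1 = 248
c_1 = 78
a_2 = 138
b_2 = 238
c_2 = 64
a_3 = 114
b_3 = 276
c_3 = 58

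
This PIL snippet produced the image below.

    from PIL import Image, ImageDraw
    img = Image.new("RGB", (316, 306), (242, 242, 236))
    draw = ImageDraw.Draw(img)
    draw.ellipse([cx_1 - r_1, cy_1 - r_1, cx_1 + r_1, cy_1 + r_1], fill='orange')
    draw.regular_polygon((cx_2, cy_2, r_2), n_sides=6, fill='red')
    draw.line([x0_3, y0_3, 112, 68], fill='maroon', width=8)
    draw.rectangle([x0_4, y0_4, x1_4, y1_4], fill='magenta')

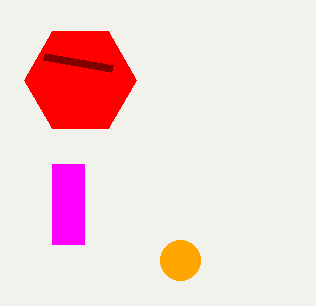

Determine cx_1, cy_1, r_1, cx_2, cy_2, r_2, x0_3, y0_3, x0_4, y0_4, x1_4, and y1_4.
cx_1 = 180
cy_1 = 260
r_1 = 20
cx_2 = 80
cy_2 = 80
r_2 = 56
x0_3 = 44
y0_3 = 56
x0_4 = 52
y0_4 = 164
x1_4 = 84
y1_4 = 244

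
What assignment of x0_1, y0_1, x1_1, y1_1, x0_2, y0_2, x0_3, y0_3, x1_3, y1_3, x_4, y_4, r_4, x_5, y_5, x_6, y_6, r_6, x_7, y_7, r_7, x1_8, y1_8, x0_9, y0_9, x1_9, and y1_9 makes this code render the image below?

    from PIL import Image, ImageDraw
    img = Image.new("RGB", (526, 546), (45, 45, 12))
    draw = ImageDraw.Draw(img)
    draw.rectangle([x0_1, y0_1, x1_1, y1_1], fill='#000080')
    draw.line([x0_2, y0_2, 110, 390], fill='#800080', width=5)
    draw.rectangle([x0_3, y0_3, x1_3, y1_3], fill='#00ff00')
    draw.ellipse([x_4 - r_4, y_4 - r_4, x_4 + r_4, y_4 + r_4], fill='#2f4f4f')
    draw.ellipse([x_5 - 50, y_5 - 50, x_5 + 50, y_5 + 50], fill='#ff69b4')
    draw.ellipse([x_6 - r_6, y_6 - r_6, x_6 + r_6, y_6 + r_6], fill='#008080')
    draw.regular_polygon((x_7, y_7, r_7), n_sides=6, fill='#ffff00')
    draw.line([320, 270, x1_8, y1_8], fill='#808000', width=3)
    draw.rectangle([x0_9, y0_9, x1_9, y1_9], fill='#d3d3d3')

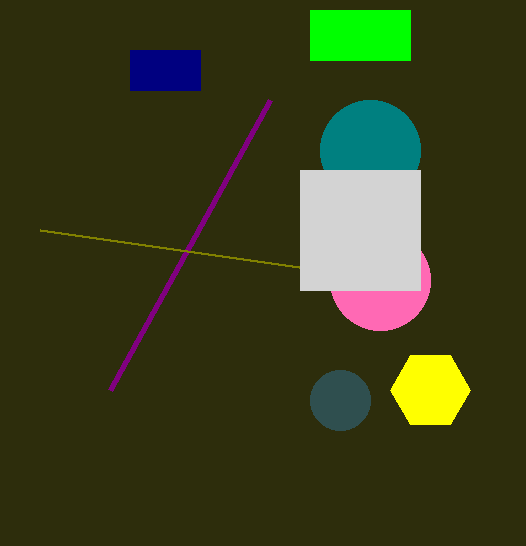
x0_1 = 130; y0_1 = 50; x1_1 = 200; y1_1 = 90; x0_2 = 270; y0_2 = 100; x0_3 = 310; y0_3 = 10; x1_3 = 410; y1_3 = 60; x_4 = 340; y_4 = 400; r_4 = 30; x_5 = 380; y_5 = 280; x_6 = 370; y_6 = 150; r_6 = 50; x_7 = 430; y_7 = 390; r_7 = 40; x1_8 = 40; y1_8 = 230; x0_9 = 300; y0_9 = 170; x1_9 = 420; y1_9 = 290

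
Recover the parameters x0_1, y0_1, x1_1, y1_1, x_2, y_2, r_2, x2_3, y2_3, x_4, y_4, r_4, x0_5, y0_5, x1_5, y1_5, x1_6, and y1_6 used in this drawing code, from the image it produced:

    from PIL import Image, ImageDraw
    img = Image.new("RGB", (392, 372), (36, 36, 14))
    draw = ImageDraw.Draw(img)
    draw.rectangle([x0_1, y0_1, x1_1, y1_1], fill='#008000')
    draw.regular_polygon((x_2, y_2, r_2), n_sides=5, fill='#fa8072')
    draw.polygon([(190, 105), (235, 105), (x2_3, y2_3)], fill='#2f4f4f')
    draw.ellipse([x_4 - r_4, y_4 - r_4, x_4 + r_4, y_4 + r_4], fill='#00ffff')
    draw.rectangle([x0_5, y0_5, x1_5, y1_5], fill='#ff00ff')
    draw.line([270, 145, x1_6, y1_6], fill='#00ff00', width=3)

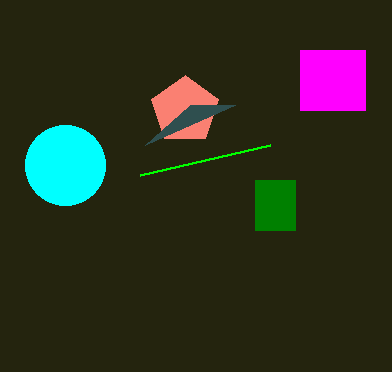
x0_1 = 255
y0_1 = 180
x1_1 = 295
y1_1 = 230
x_2 = 185
y_2 = 110
r_2 = 35
x2_3 = 145
y2_3 = 145
x_4 = 65
y_4 = 165
r_4 = 40
x0_5 = 300
y0_5 = 50
x1_5 = 365
y1_5 = 110
x1_6 = 140
y1_6 = 175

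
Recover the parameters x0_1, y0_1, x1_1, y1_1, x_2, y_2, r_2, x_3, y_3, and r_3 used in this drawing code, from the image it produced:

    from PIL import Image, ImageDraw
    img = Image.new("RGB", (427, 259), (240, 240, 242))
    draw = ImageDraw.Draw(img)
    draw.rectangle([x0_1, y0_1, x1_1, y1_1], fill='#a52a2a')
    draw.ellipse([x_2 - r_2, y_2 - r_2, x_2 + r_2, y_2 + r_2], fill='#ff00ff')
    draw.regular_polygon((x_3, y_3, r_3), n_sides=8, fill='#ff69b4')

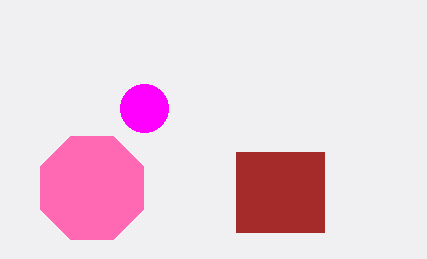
x0_1 = 236
y0_1 = 152
x1_1 = 324
y1_1 = 232
x_2 = 144
y_2 = 108
r_2 = 24
x_3 = 92
y_3 = 188
r_3 = 56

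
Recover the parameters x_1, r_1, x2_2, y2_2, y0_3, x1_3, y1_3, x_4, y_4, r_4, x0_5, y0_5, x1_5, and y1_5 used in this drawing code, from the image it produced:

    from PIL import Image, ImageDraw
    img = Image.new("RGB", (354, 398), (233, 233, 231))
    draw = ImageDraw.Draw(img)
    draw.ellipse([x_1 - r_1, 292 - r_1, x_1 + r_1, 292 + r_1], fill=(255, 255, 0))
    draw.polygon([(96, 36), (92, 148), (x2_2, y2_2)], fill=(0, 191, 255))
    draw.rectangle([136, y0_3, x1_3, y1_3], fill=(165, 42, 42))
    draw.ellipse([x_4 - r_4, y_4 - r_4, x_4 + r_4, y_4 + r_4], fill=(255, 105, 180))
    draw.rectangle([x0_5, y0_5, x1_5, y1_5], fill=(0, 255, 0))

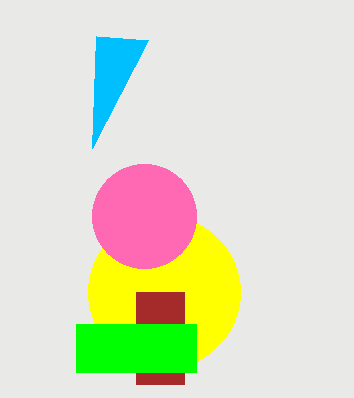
x_1 = 164; r_1 = 76; x2_2 = 148; y2_2 = 40; y0_3 = 292; x1_3 = 184; y1_3 = 384; x_4 = 144; y_4 = 216; r_4 = 52; x0_5 = 76; y0_5 = 324; x1_5 = 196; y1_5 = 372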